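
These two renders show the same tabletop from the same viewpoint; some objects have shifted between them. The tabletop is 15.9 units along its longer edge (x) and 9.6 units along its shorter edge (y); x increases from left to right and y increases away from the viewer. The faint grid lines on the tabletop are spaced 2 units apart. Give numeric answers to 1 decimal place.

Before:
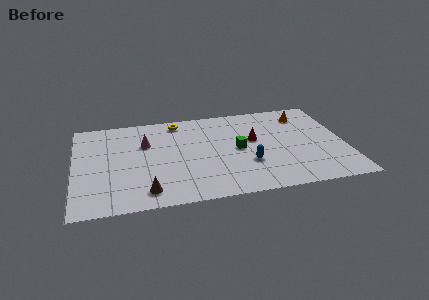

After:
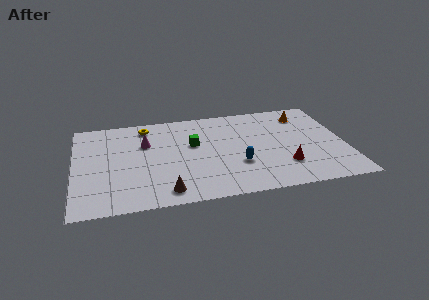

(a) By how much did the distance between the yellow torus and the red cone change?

+4.5

They were about 5.2 units apart before and 9.7 after — 4.5 units further apart.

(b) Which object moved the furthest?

the red cone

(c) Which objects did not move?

the magenta cone and the orange cone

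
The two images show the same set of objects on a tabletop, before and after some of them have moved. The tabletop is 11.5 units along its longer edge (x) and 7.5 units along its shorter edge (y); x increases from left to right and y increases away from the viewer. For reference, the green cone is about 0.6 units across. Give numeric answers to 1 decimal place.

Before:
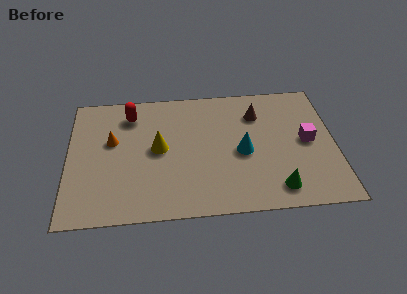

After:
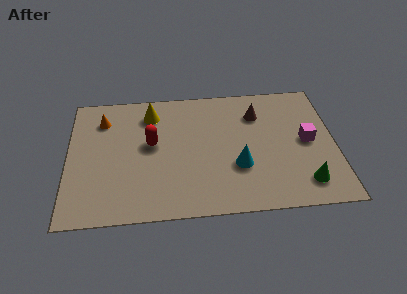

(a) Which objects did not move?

the magenta cube and the brown cone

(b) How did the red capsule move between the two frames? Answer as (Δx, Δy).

(0.9, -1.8)

The red capsule was at about (2.7, 6.0) and moved to about (3.6, 4.2).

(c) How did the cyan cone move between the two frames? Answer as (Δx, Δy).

(-0.2, -0.8)

The cyan cone was at about (7.5, 3.4) and moved to about (7.3, 2.6).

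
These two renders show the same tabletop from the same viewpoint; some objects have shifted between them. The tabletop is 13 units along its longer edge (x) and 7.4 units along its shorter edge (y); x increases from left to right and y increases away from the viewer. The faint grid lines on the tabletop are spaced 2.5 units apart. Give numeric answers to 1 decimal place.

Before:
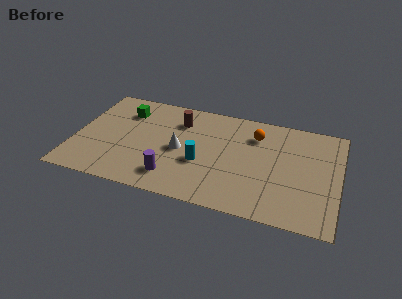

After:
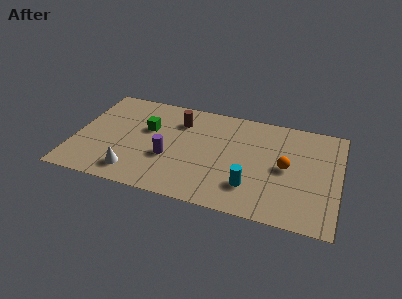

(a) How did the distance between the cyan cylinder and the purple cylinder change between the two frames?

+2.3

The distance was about 1.9 in the first image and 4.2 in the second, so they moved 2.3 units further apart.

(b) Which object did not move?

the brown cylinder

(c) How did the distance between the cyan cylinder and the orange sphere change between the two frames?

-1.3

They were about 3.7 units apart before and 2.4 after — 1.3 units closer together.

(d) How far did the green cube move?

1.6

From (2.3, 5.6) to (3.5, 4.6), the green cube covered √(1.2² + 1.0²) ≈ 1.6 units.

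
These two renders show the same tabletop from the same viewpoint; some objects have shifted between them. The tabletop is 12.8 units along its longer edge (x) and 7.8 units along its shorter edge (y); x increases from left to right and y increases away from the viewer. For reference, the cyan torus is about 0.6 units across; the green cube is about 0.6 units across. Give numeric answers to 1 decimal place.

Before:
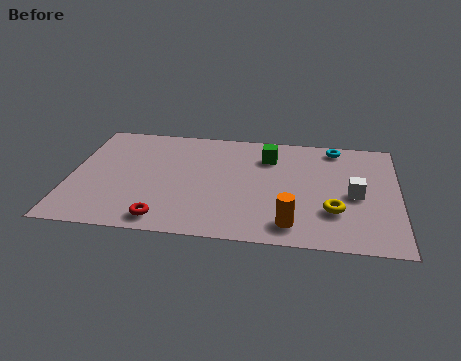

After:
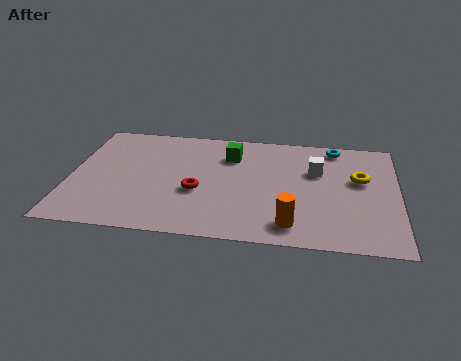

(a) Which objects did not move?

the orange cylinder and the cyan torus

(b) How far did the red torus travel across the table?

2.4

The red torus was near (3.8, 1.0) before and (5.0, 3.1) after, so it travelled √(1.2² + 2.1²) ≈ 2.4 units.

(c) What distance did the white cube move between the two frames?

2.1

The white cube was near (11.1, 3.6) before and (9.6, 5.1) after, so it travelled √(1.5² + 1.5²) ≈ 2.1 units.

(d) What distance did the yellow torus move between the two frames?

2.5

From (10.3, 2.4) to (11.3, 4.7), the yellow torus covered √(1.0² + 2.3²) ≈ 2.5 units.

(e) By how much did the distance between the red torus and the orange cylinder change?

-0.8

Before: roughly 4.9 units apart; after: 4.1. That's 0.8 units closer together.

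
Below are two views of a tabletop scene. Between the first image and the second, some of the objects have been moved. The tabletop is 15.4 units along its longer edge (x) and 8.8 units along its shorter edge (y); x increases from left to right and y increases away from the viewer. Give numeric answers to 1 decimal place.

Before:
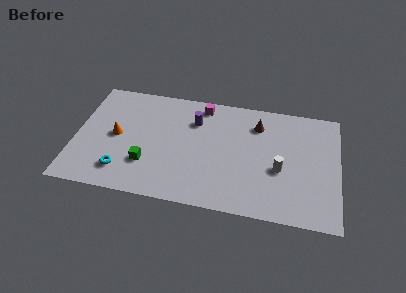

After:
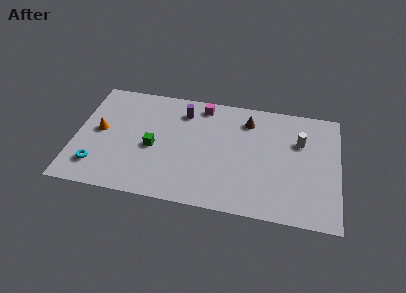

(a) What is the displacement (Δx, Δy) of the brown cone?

(-0.6, 0.2)

From the two frames, the brown cone sits at roughly (10.6, 6.8) before and (10.0, 7.0) after.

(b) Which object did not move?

the magenta cube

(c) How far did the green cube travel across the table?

1.3

The green cube moved from about (4.3, 2.6) to (4.6, 3.9), a distance of √(0.3² + 1.3²) ≈ 1.3.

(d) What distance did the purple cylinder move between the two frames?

0.9

The purple cylinder was near (6.9, 6.4) before and (6.2, 7.0) after, so it travelled √(0.7² + 0.6²) ≈ 0.9 units.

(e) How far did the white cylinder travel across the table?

2.5

From (12.0, 3.6) to (13.1, 5.9), the white cylinder covered √(1.1² + 2.3²) ≈ 2.5 units.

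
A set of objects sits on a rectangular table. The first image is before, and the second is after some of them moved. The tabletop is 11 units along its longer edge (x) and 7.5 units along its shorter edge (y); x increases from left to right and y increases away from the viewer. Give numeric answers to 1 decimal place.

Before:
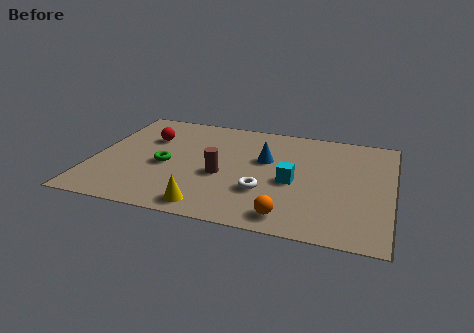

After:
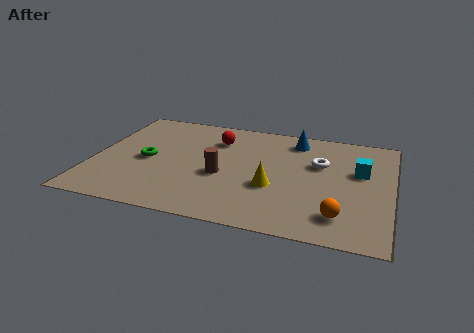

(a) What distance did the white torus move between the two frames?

3.1

The white torus was near (6.4, 2.4) before and (8.3, 4.8) after, so it travelled √(1.9² + 2.4²) ≈ 3.1 units.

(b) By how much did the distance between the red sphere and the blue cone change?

-1.4

They were about 4.4 units apart before and 3.0 after — 1.4 units closer together.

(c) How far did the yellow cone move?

2.9

From (4.5, 0.9) to (6.7, 2.8), the yellow cone covered √(2.2² + 1.9²) ≈ 2.9 units.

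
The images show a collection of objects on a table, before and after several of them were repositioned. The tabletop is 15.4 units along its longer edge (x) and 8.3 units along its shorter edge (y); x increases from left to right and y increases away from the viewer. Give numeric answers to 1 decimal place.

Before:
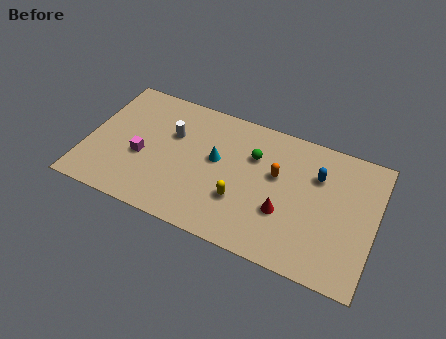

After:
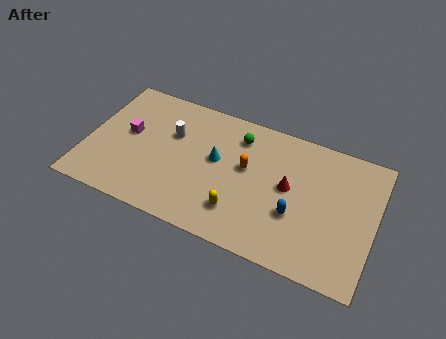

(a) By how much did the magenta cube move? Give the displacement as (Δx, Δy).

(-0.9, 1.2)

The magenta cube started near (3.0, 3.4) and ended near (2.1, 4.6).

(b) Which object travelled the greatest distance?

the blue capsule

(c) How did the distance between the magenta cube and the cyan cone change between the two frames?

+0.7

Before: roughly 4.1 units apart; after: 4.8. That's 0.7 units further apart.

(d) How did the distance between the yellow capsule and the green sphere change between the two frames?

+1.6

They were about 3.0 units apart before and 4.6 after — 1.6 units further apart.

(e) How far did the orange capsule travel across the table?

1.6

The orange capsule was near (10.1, 5.0) before and (8.5, 4.8) after, so it travelled √(1.6² + 0.2²) ≈ 1.6 units.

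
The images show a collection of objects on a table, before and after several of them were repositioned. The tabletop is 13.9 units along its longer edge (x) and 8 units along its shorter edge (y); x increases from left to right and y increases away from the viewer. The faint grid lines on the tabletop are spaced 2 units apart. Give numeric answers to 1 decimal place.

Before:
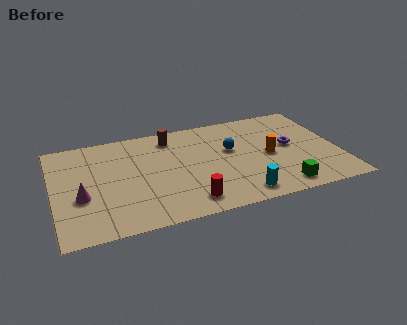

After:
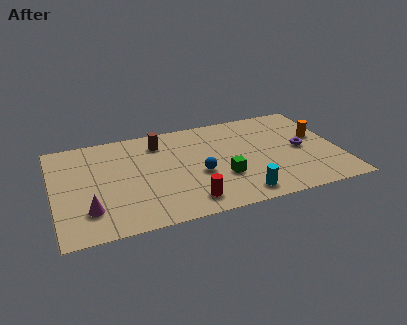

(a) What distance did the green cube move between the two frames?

3.1

The green cube moved from about (10.8, 1.1) to (8.1, 2.7), a distance of √(2.7² + 1.6²) ≈ 3.1.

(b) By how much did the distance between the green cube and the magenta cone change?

-3.2

Before: roughly 9.7 units apart; after: 6.5. That's 3.2 units closer together.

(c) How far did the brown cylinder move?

0.7

From (5.9, 6.7) to (5.3, 6.4), the brown cylinder covered √(0.6² + 0.3²) ≈ 0.7 units.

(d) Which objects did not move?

the red cylinder and the cyan cylinder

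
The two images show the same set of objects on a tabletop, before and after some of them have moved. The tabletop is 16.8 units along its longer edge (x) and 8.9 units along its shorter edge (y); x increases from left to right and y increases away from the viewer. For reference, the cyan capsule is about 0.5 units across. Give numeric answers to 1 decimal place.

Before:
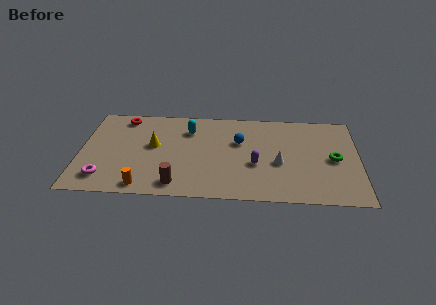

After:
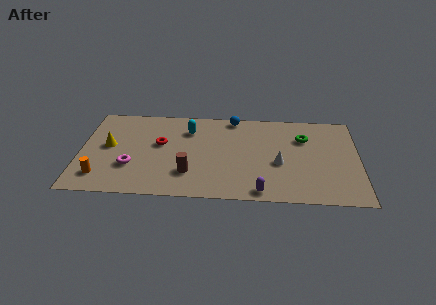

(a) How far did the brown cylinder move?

1.3

From (5.9, 1.3) to (6.6, 2.4), the brown cylinder covered √(0.7² + 1.1²) ≈ 1.3 units.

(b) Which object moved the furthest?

the red torus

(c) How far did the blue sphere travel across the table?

2.4

The blue sphere moved from about (9.6, 5.7) to (9.2, 8.1), a distance of √(0.4² + 2.4²) ≈ 2.4.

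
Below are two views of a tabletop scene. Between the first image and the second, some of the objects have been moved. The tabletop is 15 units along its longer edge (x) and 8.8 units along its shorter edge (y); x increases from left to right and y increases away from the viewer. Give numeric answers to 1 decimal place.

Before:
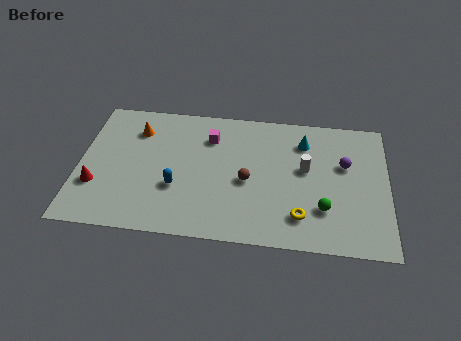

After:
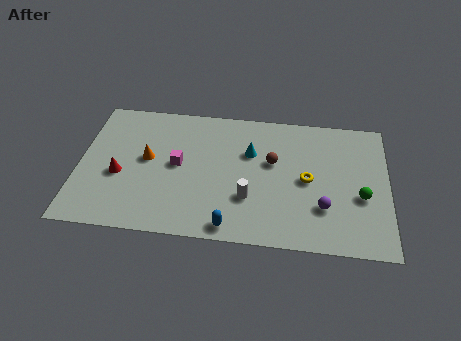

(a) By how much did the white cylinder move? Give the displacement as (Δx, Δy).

(-2.7, -2.2)

From the two frames, the white cylinder sits at roughly (11.0, 5.0) before and (8.3, 2.8) after.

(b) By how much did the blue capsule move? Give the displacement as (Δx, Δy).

(2.7, -2.2)

The blue capsule was at about (4.8, 3.1) and moved to about (7.5, 0.9).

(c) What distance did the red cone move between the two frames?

1.4

The red cone was near (0.9, 2.8) before and (2.0, 3.6) after, so it travelled √(1.1² + 0.8²) ≈ 1.4 units.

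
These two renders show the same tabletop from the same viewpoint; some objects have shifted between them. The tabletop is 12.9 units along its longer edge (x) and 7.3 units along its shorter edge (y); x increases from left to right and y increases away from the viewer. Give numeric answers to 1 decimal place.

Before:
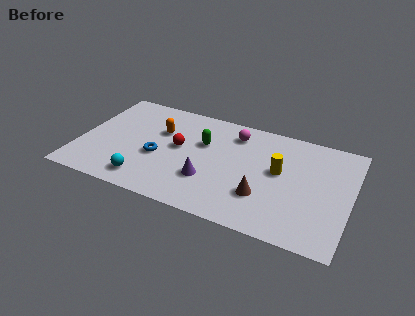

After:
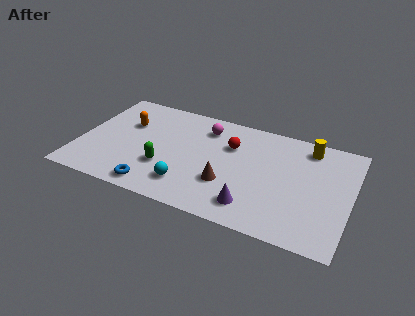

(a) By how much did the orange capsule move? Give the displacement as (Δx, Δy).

(-1.6, 0.0)

The orange capsule started near (3.7, 4.8) and ended near (2.1, 4.8).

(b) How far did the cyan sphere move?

2.0

The cyan sphere was near (3.4, 1.2) before and (5.4, 1.6) after, so it travelled √(2.0² + 0.4²) ≈ 2.0 units.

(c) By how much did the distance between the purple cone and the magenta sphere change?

+1.5

They were about 3.7 units apart before and 5.2 after — 1.5 units further apart.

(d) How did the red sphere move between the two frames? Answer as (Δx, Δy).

(2.4, 1.0)

The red sphere started near (4.7, 4.0) and ended near (7.1, 5.0).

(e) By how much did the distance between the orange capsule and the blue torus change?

+2.5

The distance was about 1.8 in the first image and 4.3 in the second, so they moved 2.5 units further apart.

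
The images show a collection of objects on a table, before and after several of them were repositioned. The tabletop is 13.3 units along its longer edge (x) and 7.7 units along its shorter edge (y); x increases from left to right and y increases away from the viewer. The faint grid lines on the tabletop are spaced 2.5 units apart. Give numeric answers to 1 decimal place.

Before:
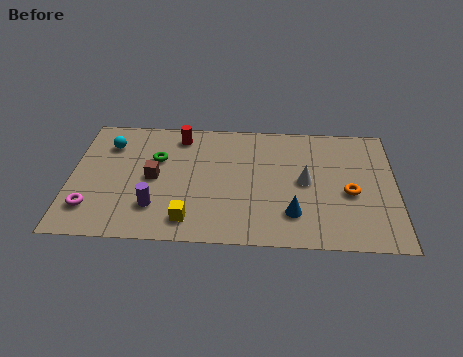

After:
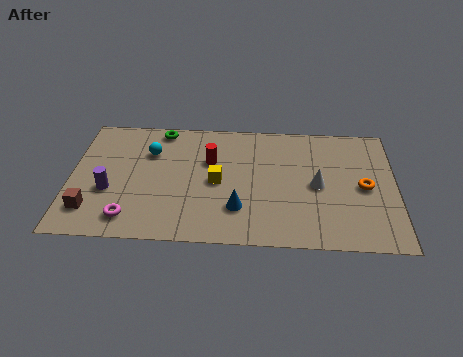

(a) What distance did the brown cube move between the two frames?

3.3

From (3.4, 3.8) to (0.9, 1.7), the brown cube covered √(2.5² + 2.1²) ≈ 3.3 units.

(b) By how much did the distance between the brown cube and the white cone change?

+3.2

Before: roughly 6.2 units apart; after: 9.4. That's 3.2 units further apart.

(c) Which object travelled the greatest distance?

the brown cube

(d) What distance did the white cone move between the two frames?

0.5

The white cone moved from about (9.6, 3.9) to (10.1, 3.7), a distance of √(0.5² + 0.2²) ≈ 0.5.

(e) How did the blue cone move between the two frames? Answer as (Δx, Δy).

(-2.2, 0.2)

The blue cone was at about (9.1, 1.9) and moved to about (6.9, 2.1).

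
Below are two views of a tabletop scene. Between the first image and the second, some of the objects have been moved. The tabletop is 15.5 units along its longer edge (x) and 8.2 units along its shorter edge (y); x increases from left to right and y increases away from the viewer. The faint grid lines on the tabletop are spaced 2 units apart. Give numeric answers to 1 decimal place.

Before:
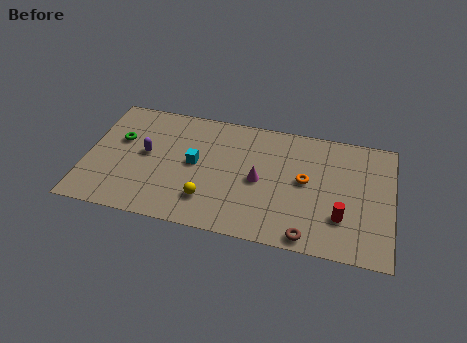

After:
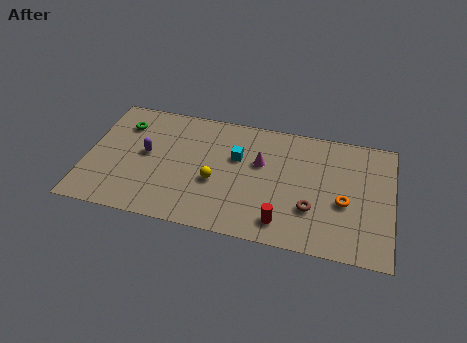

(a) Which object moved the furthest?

the red cylinder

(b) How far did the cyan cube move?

2.3

From (5.5, 4.3) to (7.6, 5.2), the cyan cube covered √(2.1² + 0.9²) ≈ 2.3 units.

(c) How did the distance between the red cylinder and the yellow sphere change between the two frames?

-2.7

They were about 6.7 units apart before and 4.0 after — 2.7 units closer together.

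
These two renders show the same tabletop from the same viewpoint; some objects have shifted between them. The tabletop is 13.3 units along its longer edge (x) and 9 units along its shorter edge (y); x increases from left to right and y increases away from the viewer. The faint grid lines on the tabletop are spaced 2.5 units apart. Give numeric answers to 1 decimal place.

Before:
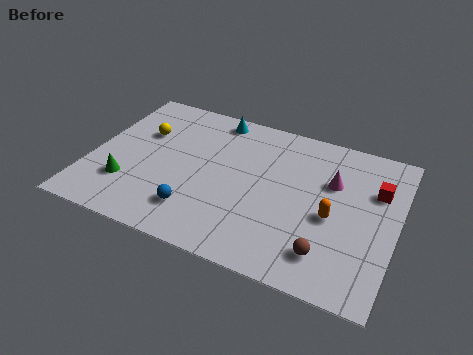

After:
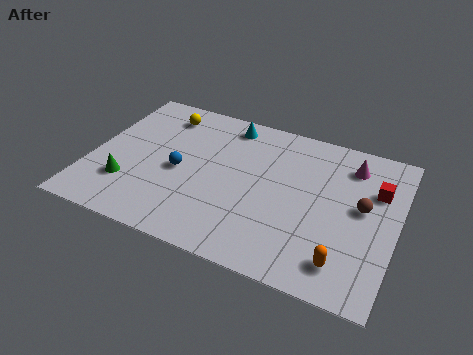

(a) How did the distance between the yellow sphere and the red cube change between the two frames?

-0.6

Before: roughly 10.3 units apart; after: 9.7. That's 0.6 units closer together.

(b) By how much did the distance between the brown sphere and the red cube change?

-3.3

Before: roughly 4.6 units apart; after: 1.3. That's 3.3 units closer together.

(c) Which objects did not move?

the red cube and the green cone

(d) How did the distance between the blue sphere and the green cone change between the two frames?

-0.5

They were about 3.1 units apart before and 2.6 after — 0.5 units closer together.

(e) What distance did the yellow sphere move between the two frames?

1.7

The yellow sphere was near (2.0, 5.9) before and (2.7, 7.4) after, so it travelled √(0.7² + 1.5²) ≈ 1.7 units.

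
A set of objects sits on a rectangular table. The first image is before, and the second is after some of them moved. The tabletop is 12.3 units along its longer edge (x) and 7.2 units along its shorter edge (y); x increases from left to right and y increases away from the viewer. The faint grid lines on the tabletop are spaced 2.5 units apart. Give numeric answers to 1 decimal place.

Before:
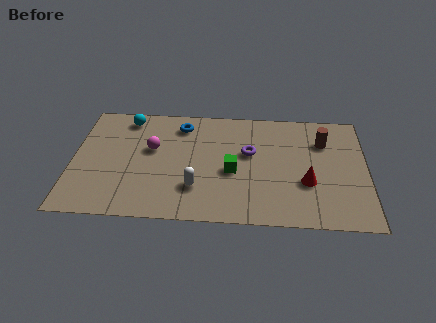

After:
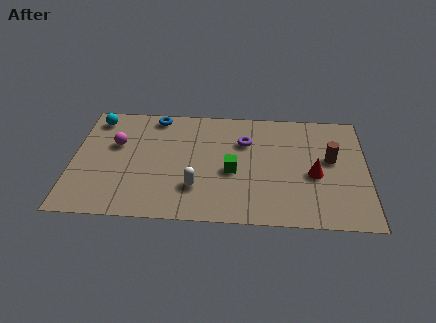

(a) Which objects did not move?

the white capsule and the green cube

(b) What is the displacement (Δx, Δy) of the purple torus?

(-0.2, 0.7)

The purple torus was at about (7.4, 4.3) and moved to about (7.2, 5.0).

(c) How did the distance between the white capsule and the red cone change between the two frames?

+0.4

The distance was about 4.6 in the first image and 5.0 in the second, so they moved 0.4 units further apart.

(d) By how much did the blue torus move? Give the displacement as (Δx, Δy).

(-1.1, 0.5)

From the two frames, the blue torus sits at roughly (4.5, 5.9) before and (3.4, 6.4) after.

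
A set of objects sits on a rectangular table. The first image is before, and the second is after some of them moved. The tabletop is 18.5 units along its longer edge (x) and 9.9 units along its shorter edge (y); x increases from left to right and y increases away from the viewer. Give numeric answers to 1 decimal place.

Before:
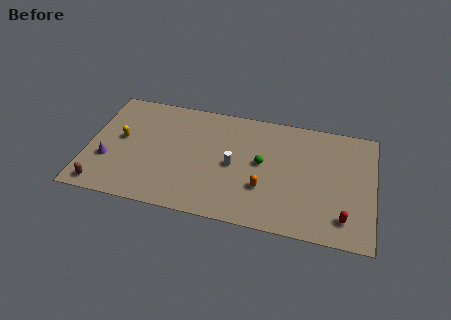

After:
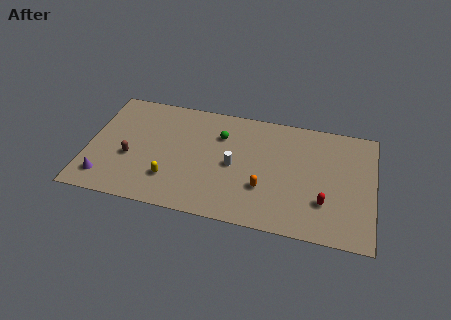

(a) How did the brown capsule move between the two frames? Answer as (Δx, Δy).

(1.6, 2.8)

The brown capsule was at about (1.2, 1.1) and moved to about (2.8, 3.9).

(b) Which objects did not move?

the white cylinder and the orange capsule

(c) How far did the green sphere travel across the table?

3.3

The green sphere moved from about (11.3, 5.3) to (8.5, 7.1), a distance of √(2.8² + 1.8²) ≈ 3.3.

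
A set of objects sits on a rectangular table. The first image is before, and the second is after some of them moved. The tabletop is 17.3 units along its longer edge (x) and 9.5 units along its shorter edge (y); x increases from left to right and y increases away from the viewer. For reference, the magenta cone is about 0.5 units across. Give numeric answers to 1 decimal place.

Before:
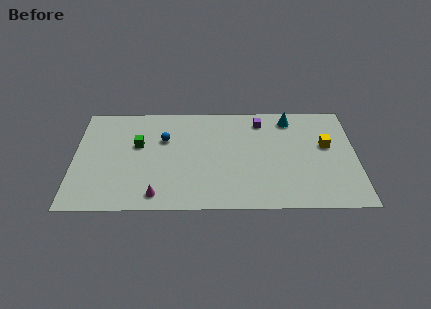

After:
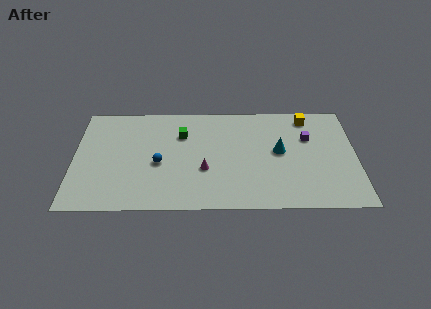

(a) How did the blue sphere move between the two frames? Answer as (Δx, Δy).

(-0.3, -2.2)

The blue sphere was at about (5.5, 6.3) and moved to about (5.2, 4.1).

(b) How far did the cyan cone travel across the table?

3.1

The cyan cone moved from about (13.3, 8.1) to (12.6, 5.1), a distance of √(0.7² + 3.0²) ≈ 3.1.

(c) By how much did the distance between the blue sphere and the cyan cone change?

-0.5

The distance was about 8.0 in the first image and 7.5 in the second, so they moved 0.5 units closer together.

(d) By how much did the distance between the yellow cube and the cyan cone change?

+0.3

They were about 3.3 units apart before and 3.6 after — 0.3 units further apart.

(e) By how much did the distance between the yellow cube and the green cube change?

-3.7

They were about 11.6 units apart before and 7.9 after — 3.7 units closer together.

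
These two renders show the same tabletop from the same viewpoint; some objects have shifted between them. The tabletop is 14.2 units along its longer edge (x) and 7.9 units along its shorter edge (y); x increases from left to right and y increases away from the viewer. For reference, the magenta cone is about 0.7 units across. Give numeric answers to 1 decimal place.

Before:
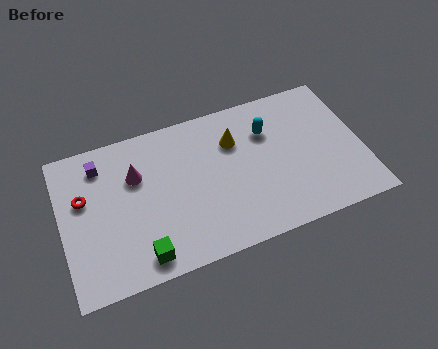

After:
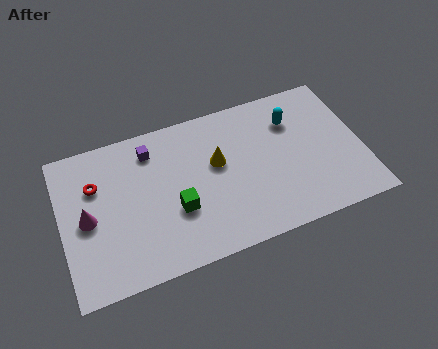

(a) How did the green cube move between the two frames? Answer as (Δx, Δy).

(1.8, 1.8)

The green cube was at about (3.5, 1.1) and moved to about (5.3, 2.9).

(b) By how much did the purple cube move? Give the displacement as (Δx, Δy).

(2.4, 0.0)

The purple cube was at about (2.0, 6.4) and moved to about (4.4, 6.4).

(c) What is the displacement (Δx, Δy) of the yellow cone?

(-0.9, -0.9)

The yellow cone started near (8.3, 5.6) and ended near (7.4, 4.7).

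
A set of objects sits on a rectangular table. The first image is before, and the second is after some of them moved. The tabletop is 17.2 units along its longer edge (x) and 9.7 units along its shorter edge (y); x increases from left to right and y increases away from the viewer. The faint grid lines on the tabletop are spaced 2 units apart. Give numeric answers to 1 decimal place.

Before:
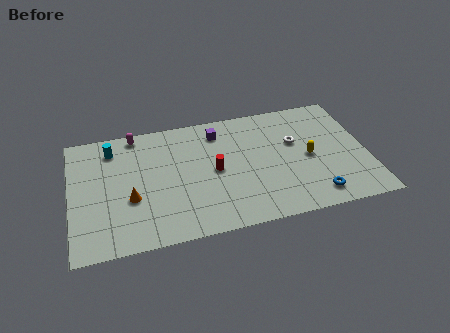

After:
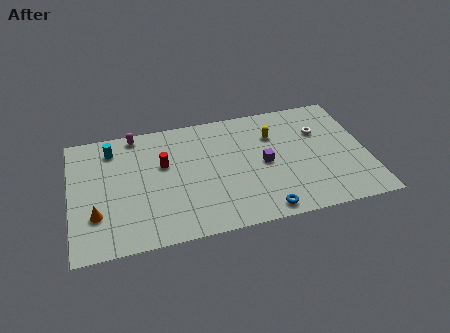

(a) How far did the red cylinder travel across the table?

3.1

The red cylinder was near (8.3, 4.8) before and (5.4, 6.0) after, so it travelled √(2.9² + 1.2²) ≈ 3.1 units.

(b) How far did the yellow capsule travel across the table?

3.0

From (13.8, 4.6) to (11.9, 6.9), the yellow capsule covered √(1.9² + 2.3²) ≈ 3.0 units.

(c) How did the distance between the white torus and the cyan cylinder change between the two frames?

+1.4

The distance was about 10.8 in the first image and 12.2 in the second, so they moved 1.4 units further apart.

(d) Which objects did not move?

the magenta capsule and the cyan cylinder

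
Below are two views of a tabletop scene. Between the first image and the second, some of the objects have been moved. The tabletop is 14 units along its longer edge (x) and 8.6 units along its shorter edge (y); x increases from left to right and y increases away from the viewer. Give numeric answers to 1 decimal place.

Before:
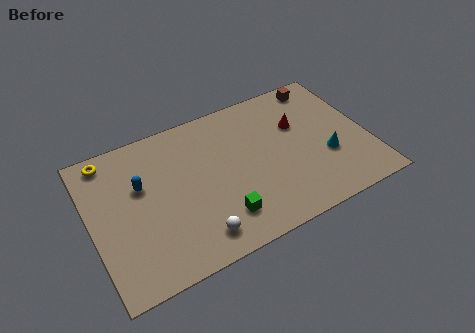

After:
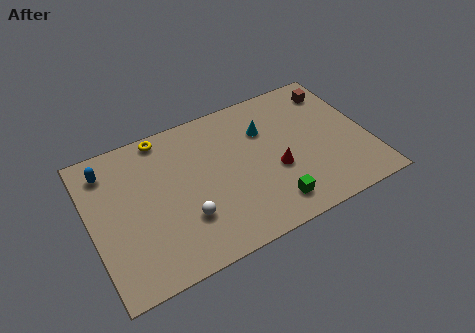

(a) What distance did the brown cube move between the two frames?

0.8

The brown cube was near (12.2, 7.6) before and (12.8, 7.0) after, so it travelled √(0.6² + 0.6²) ≈ 0.8 units.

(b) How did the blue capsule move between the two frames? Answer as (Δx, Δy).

(-1.5, 1.6)

The blue capsule started near (2.6, 5.4) and ended near (1.1, 7.0).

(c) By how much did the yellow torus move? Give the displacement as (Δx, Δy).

(2.8, 0.2)

The yellow torus started near (1.2, 7.6) and ended near (4.0, 7.8).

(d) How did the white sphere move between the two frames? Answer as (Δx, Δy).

(-0.4, 1.2)

The white sphere started near (4.9, 1.4) and ended near (4.5, 2.6).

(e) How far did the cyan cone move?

4.0

The cyan cone was near (11.8, 3.1) before and (9.0, 6.0) after, so it travelled √(2.8² + 2.9²) ≈ 4.0 units.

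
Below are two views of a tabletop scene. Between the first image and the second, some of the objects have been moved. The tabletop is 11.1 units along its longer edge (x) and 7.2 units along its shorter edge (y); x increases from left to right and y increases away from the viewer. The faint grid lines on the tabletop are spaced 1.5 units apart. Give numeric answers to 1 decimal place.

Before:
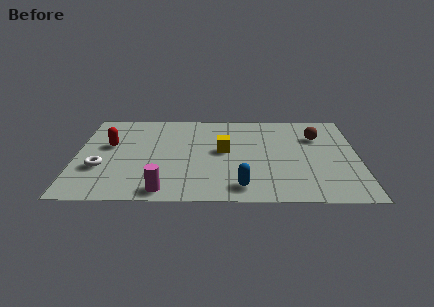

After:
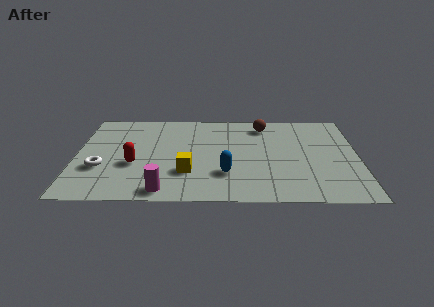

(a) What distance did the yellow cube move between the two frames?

2.2

From (5.8, 3.9) to (4.4, 2.2), the yellow cube covered √(1.4² + 1.7²) ≈ 2.2 units.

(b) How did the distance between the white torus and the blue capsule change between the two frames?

-0.8

They were about 5.7 units apart before and 4.9 after — 0.8 units closer together.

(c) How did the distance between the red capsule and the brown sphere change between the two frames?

-2.2

They were about 8.2 units apart before and 6.0 after — 2.2 units closer together.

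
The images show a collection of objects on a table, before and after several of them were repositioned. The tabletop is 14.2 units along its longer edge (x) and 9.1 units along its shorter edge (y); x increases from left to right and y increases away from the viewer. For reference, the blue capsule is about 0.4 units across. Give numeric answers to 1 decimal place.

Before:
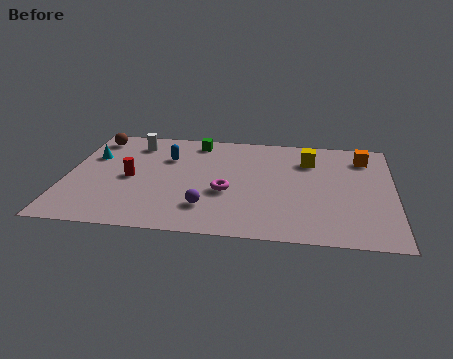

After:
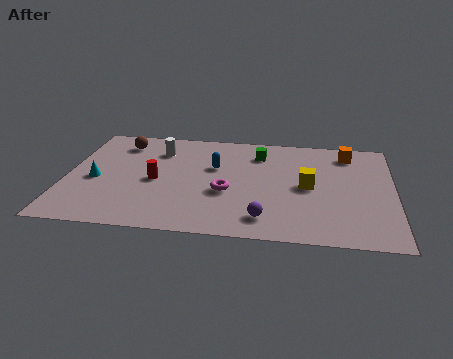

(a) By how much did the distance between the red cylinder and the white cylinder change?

-0.4

The distance was about 3.1 in the first image and 2.7 in the second, so they moved 0.4 units closer together.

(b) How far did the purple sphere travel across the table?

2.6

The purple sphere moved from about (6.2, 2.2) to (8.7, 1.6), a distance of √(2.5² + 0.6²) ≈ 2.6.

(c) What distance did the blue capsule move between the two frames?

2.2

The blue capsule moved from about (4.3, 6.3) to (6.4, 5.7), a distance of √(2.1² + 0.6²) ≈ 2.2.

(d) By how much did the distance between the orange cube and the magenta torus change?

-0.4

They were about 7.0 units apart before and 6.6 after — 0.4 units closer together.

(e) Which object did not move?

the magenta torus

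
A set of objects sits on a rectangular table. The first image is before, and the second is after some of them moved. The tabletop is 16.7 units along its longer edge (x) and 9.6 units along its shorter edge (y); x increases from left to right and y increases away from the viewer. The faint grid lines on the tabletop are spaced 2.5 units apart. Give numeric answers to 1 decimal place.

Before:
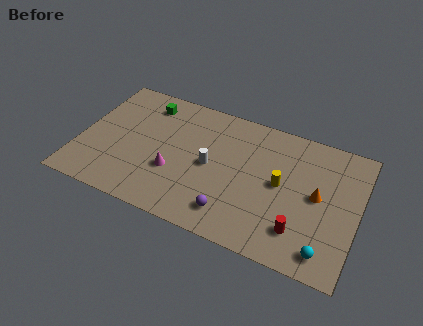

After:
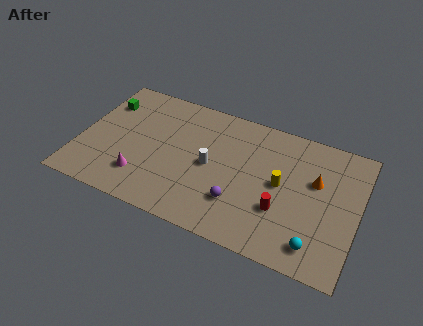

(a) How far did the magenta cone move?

2.1

From (5.8, 3.4) to (4.0, 2.3), the magenta cone covered √(1.8² + 1.1²) ≈ 2.1 units.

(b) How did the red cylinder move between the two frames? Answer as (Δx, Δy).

(-1.2, 1.0)

The red cylinder was at about (13.5, 2.2) and moved to about (12.3, 3.2).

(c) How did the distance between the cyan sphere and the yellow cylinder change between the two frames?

-0.5

They were about 4.7 units apart before and 4.2 after — 0.5 units closer together.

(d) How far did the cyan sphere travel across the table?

0.6

The cyan sphere moved from about (15.1, 1.4) to (14.5, 1.6), a distance of √(0.6² + 0.2²) ≈ 0.6.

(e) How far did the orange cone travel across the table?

1.0

The orange cone was near (14.3, 5.0) before and (14.1, 6.0) after, so it travelled √(0.2² + 1.0²) ≈ 1.0 units.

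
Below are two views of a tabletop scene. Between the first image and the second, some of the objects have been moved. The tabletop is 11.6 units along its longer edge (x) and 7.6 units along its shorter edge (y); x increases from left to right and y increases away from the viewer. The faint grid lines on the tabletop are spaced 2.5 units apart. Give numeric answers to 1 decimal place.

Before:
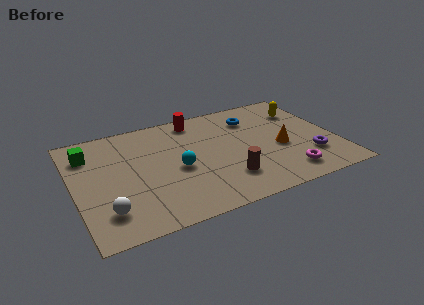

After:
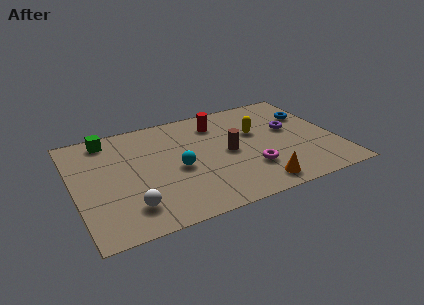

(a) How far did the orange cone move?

2.6

From (9.1, 3.2) to (7.7, 1.0), the orange cone covered √(1.4² + 2.2²) ≈ 2.6 units.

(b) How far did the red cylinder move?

1.1

The red cylinder moved from about (5.7, 6.6) to (6.6, 6.0), a distance of √(0.9² + 0.6²) ≈ 1.1.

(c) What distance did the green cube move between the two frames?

1.2

The green cube was near (0.8, 5.8) before and (1.7, 6.6) after, so it travelled √(0.9² + 0.8²) ≈ 1.2 units.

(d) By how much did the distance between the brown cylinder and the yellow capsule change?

-3.7

They were about 5.4 units apart before and 1.7 after — 3.7 units closer together.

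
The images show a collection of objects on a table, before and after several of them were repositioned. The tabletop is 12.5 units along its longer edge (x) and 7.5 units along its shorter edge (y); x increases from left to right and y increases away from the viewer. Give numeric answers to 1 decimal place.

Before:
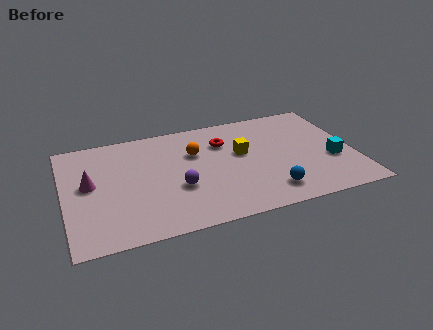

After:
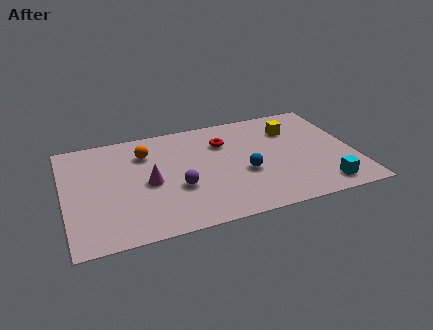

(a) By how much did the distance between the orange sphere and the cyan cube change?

+2.4

Before: roughly 6.2 units apart; after: 8.6. That's 2.4 units further apart.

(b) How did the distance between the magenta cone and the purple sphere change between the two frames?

-2.5

They were about 3.9 units apart before and 1.4 after — 2.5 units closer together.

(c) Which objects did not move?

the red torus and the purple sphere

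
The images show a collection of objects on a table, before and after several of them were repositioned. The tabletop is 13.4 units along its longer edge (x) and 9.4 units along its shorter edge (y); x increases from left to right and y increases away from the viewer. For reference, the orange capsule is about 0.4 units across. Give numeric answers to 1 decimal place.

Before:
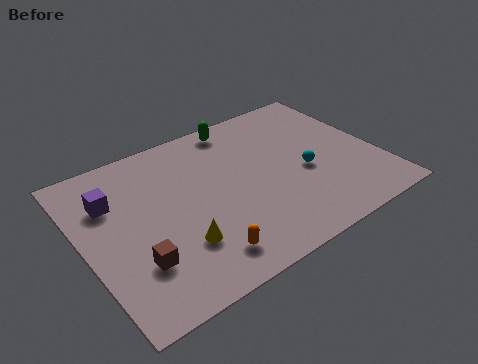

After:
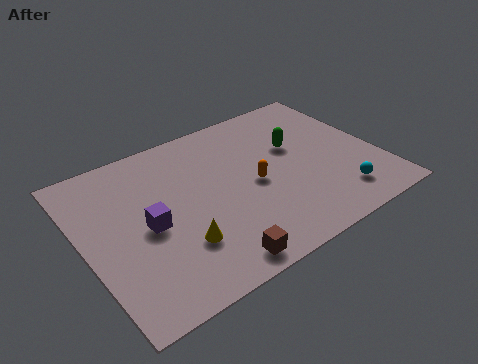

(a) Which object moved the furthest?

the orange capsule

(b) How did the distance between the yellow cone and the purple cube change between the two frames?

-2.6

Before: roughly 4.6 units apart; after: 2.0. That's 2.6 units closer together.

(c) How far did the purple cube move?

2.6

The purple cube was near (1.5, 6.6) before and (2.8, 4.4) after, so it travelled √(1.3² + 2.2²) ≈ 2.6 units.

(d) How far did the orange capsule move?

4.1

From (4.7, 1.6) to (7.7, 4.4), the orange capsule covered √(3.0² + 2.8²) ≈ 4.1 units.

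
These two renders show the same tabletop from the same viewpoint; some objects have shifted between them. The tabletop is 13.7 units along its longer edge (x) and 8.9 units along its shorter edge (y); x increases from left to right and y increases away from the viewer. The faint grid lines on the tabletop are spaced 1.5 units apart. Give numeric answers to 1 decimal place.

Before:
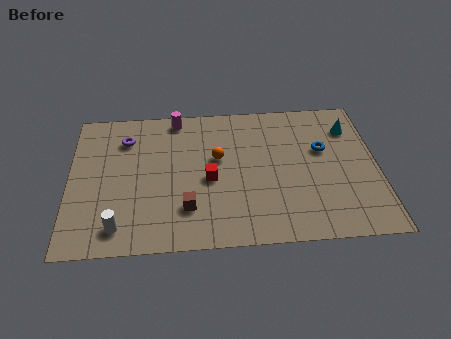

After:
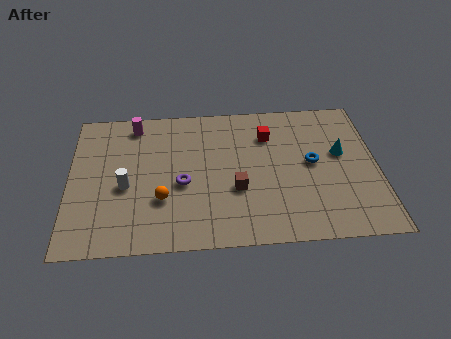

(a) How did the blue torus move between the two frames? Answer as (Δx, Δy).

(-0.5, -0.8)

From the two frames, the blue torus sits at roughly (11.3, 5.5) before and (10.8, 4.7) after.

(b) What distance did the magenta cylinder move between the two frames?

1.9

The magenta cylinder was near (4.8, 8.0) before and (2.9, 7.7) after, so it travelled √(1.9² + 0.3²) ≈ 1.9 units.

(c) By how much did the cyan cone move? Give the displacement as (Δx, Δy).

(-0.5, -1.6)

The cyan cone started near (12.6, 6.8) and ended near (12.1, 5.2).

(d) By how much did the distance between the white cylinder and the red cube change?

+2.2

They were about 4.8 units apart before and 7.0 after — 2.2 units further apart.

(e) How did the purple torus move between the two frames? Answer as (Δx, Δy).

(2.5, -3.0)

The purple torus started near (2.5, 6.8) and ended near (5.0, 3.8).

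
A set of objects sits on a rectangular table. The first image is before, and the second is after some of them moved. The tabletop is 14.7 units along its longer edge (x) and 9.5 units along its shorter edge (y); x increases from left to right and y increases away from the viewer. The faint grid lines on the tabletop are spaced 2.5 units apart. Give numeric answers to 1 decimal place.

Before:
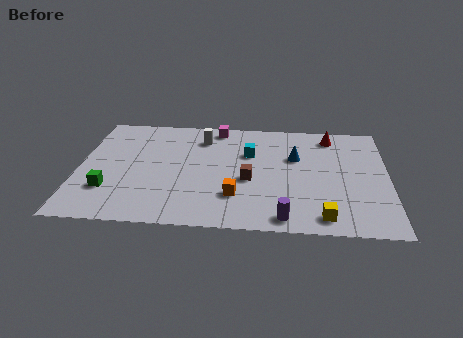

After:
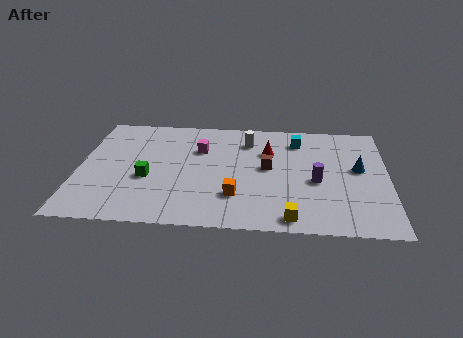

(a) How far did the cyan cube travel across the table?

2.6

From (8.1, 6.3) to (10.4, 7.6), the cyan cube covered √(2.3² + 1.3²) ≈ 2.6 units.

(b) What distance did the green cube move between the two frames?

2.1

The green cube was near (1.5, 2.7) before and (3.3, 3.8) after, so it travelled √(1.8² + 1.1²) ≈ 2.1 units.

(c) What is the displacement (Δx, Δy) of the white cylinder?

(2.2, -0.1)

The white cylinder started near (5.8, 7.5) and ended near (8.0, 7.4).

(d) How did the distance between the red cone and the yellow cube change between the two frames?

-1.3

They were about 6.9 units apart before and 5.6 after — 1.3 units closer together.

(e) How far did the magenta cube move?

2.2

From (6.5, 8.5) to (5.7, 6.5), the magenta cube covered √(0.8² + 2.0²) ≈ 2.2 units.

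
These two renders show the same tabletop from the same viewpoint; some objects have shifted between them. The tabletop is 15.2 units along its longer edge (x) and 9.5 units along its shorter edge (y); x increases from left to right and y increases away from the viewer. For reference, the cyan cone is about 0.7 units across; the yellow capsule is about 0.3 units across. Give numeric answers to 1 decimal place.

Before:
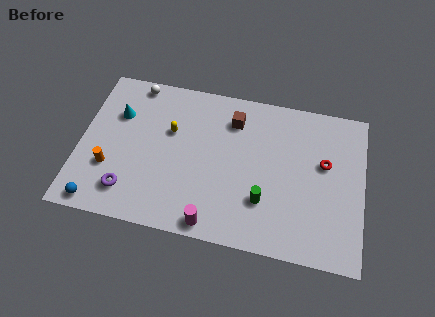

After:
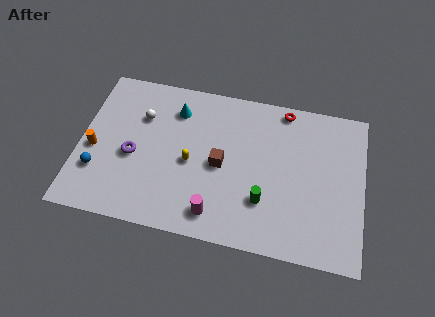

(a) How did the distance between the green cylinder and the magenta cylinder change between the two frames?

-0.4

The distance was about 3.2 in the first image and 2.8 in the second, so they moved 0.4 units closer together.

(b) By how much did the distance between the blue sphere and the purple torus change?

+0.4

The distance was about 1.8 in the first image and 2.2 in the second, so they moved 0.4 units further apart.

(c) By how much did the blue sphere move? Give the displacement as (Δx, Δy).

(-0.2, 1.9)

The blue sphere was at about (1.3, 0.9) and moved to about (1.1, 2.8).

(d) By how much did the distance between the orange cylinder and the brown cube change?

-0.9

They were about 7.7 units apart before and 6.8 after — 0.9 units closer together.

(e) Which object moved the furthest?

the red torus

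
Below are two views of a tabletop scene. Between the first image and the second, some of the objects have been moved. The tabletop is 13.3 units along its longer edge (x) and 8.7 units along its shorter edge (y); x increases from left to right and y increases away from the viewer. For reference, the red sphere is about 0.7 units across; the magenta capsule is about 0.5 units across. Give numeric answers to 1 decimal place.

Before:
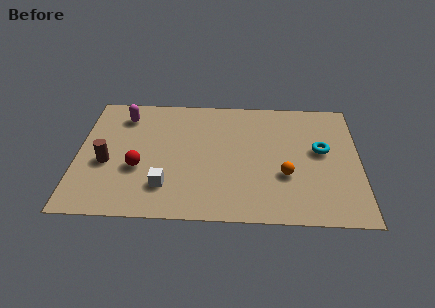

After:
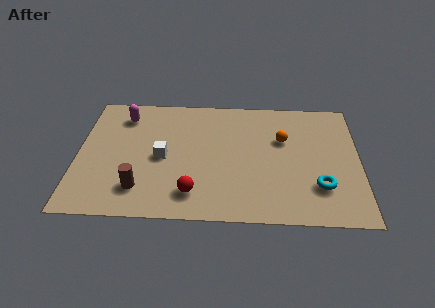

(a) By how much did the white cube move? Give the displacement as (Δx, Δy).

(-0.2, 2.0)

The white cube started near (4.2, 2.1) and ended near (4.0, 4.1).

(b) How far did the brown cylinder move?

2.3

From (1.4, 3.6) to (3.0, 1.9), the brown cylinder covered √(1.6² + 1.7²) ≈ 2.3 units.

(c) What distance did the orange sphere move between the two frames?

2.5

From (9.8, 3.1) to (9.7, 5.6), the orange sphere covered √(0.1² + 2.5²) ≈ 2.5 units.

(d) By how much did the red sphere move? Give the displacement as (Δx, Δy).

(2.6, -1.6)

The red sphere was at about (2.9, 3.3) and moved to about (5.5, 1.7).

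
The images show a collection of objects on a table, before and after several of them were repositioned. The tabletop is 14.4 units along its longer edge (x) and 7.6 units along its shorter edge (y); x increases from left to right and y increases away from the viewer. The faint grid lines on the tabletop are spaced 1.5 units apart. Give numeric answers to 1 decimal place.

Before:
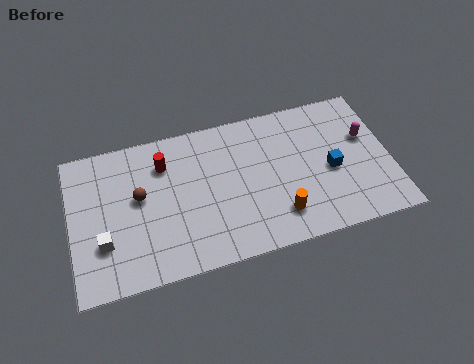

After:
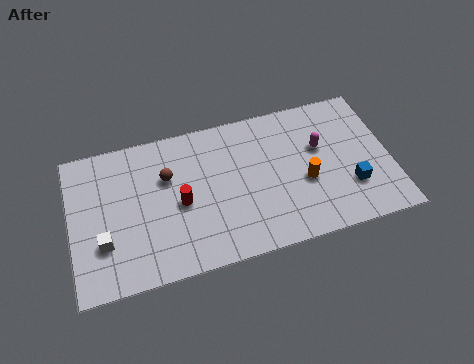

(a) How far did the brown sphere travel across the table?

1.5

The brown sphere moved from about (3.1, 4.3) to (4.4, 5.0), a distance of √(1.3² + 0.7²) ≈ 1.5.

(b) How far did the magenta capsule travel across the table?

2.1

The magenta capsule was near (13.4, 4.7) before and (11.3, 4.7) after, so it travelled √(2.1² + 0.0²) ≈ 2.1 units.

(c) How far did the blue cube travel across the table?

1.4

The blue cube moved from about (11.7, 3.4) to (12.5, 2.3), a distance of √(0.8² + 1.1²) ≈ 1.4.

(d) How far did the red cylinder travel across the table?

2.3

The red cylinder moved from about (4.3, 5.7) to (4.9, 3.5), a distance of √(0.6² + 2.2²) ≈ 2.3.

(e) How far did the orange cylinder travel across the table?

1.9

The orange cylinder was near (9.2, 1.7) before and (10.5, 3.1) after, so it travelled √(1.3² + 1.4²) ≈ 1.9 units.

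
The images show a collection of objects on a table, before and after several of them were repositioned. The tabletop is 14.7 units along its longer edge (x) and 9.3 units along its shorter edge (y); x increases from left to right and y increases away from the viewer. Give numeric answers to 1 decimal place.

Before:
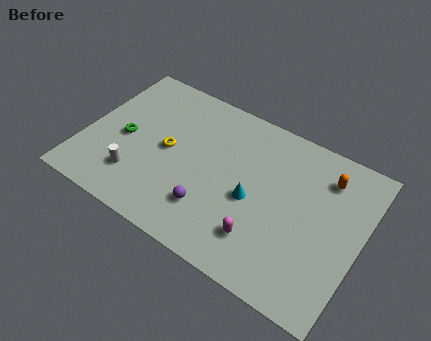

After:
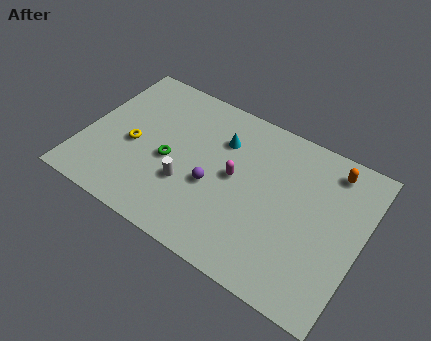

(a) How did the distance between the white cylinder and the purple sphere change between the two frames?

-2.6

The distance was about 4.0 in the first image and 1.4 in the second, so they moved 2.6 units closer together.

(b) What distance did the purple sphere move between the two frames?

1.4

From (7.1, 2.4) to (7.0, 3.8), the purple sphere covered √(0.1² + 1.4²) ≈ 1.4 units.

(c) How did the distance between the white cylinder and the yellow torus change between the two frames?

+0.5

The distance was about 2.7 in the first image and 3.2 in the second, so they moved 0.5 units further apart.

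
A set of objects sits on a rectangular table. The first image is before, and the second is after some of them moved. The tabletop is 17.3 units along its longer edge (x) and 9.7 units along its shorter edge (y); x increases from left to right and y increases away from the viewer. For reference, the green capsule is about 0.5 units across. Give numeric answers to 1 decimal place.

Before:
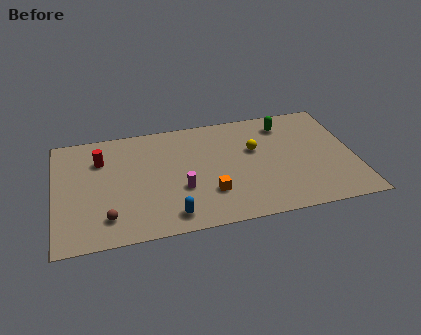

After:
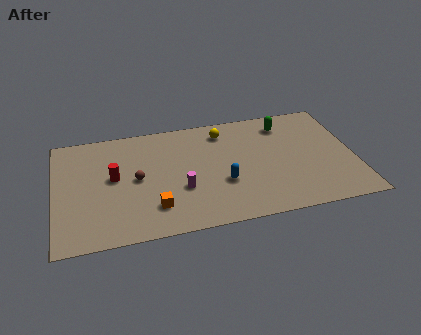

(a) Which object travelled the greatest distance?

the blue capsule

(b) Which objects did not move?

the green capsule and the magenta cylinder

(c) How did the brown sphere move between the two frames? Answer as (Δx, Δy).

(1.8, 2.9)

The brown sphere started near (2.9, 2.0) and ended near (4.7, 4.9).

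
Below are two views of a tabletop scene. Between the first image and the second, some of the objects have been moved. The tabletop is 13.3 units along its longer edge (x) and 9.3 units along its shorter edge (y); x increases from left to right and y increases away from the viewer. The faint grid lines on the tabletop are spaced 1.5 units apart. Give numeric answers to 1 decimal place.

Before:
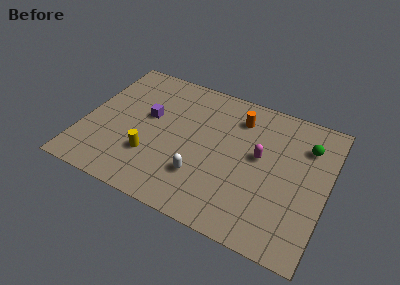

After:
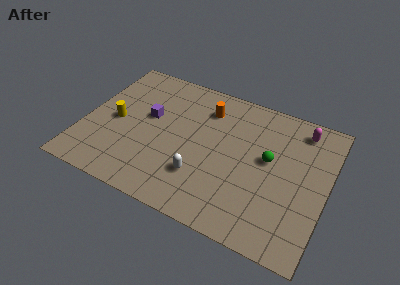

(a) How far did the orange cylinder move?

1.8

From (8.2, 7.3) to (6.4, 7.2), the orange cylinder covered √(1.8² + 0.1²) ≈ 1.8 units.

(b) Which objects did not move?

the purple cube and the white capsule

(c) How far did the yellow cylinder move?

2.7

From (3.9, 2.8) to (1.7, 4.4), the yellow cylinder covered √(2.2² + 1.6²) ≈ 2.7 units.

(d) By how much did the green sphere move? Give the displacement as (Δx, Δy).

(-1.9, -1.7)

The green sphere started near (12.0, 6.9) and ended near (10.1, 5.2).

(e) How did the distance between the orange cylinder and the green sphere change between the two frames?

+0.4

They were about 3.8 units apart before and 4.2 after — 0.4 units further apart.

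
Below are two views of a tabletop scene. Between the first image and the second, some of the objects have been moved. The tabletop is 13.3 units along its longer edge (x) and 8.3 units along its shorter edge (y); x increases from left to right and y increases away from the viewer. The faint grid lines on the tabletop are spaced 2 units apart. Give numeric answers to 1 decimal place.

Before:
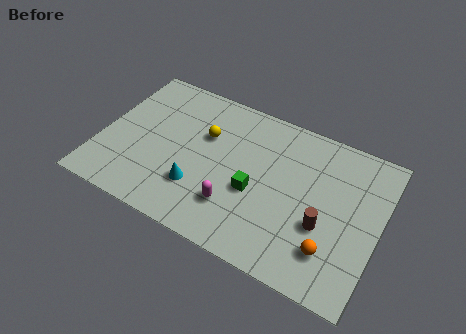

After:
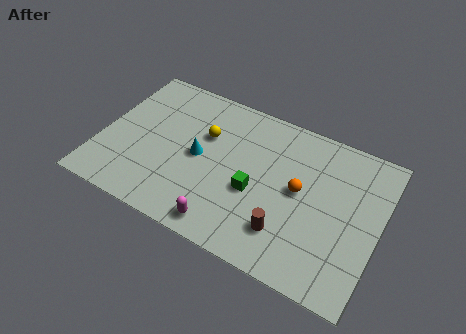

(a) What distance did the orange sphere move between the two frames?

3.0

From (11.3, 2.0) to (9.5, 4.4), the orange sphere covered √(1.8² + 2.4²) ≈ 3.0 units.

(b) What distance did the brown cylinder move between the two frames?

1.9

The brown cylinder was near (10.8, 3.1) before and (9.2, 2.0) after, so it travelled √(1.6² + 1.1²) ≈ 1.9 units.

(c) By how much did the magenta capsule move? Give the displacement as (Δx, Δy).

(-0.3, -1.2)

The magenta capsule started near (6.7, 2.2) and ended near (6.4, 1.0).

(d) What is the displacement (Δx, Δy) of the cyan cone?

(-0.2, 1.7)

From the two frames, the cyan cone sits at roughly (4.9, 2.4) before and (4.7, 4.1) after.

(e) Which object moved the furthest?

the orange sphere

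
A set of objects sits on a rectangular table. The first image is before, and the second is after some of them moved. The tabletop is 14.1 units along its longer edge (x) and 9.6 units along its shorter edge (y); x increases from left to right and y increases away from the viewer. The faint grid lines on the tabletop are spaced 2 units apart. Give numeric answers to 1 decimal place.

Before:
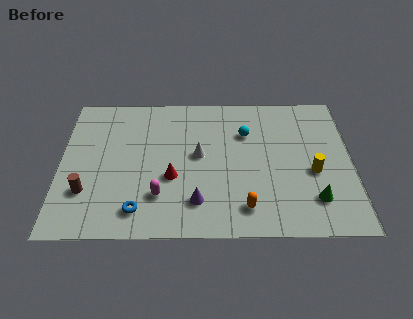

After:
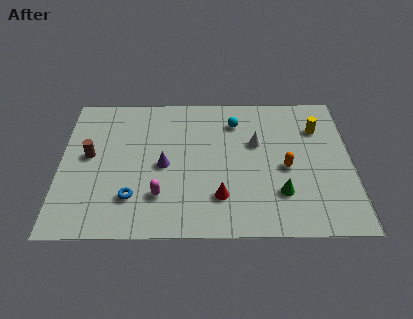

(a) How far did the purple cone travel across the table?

2.9

The purple cone moved from about (6.6, 2.1) to (5.0, 4.5), a distance of √(1.6² + 2.4²) ≈ 2.9.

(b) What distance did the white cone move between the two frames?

2.9

The white cone moved from about (6.7, 5.2) to (9.5, 6.0), a distance of √(2.8² + 0.8²) ≈ 2.9.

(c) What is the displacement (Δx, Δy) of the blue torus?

(-0.3, 0.8)

The blue torus started near (3.8, 1.6) and ended near (3.5, 2.4).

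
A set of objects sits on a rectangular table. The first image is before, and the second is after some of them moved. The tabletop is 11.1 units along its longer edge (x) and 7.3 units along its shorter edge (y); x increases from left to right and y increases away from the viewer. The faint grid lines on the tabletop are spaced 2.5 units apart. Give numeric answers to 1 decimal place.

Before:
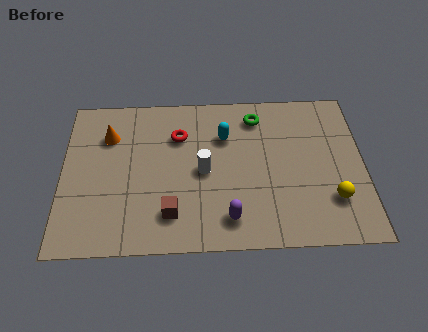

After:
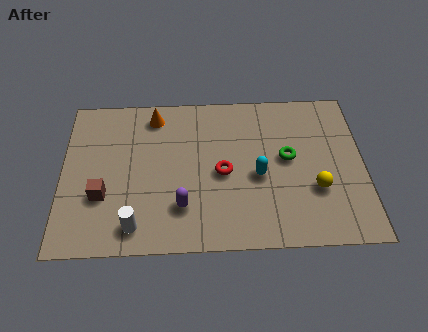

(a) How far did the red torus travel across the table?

2.4

The red torus moved from about (4.3, 5.2) to (5.9, 3.4), a distance of √(1.6² + 1.8²) ≈ 2.4.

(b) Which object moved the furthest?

the white cylinder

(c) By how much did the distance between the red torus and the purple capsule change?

-2.2

They were about 4.3 units apart before and 2.1 after — 2.2 units closer together.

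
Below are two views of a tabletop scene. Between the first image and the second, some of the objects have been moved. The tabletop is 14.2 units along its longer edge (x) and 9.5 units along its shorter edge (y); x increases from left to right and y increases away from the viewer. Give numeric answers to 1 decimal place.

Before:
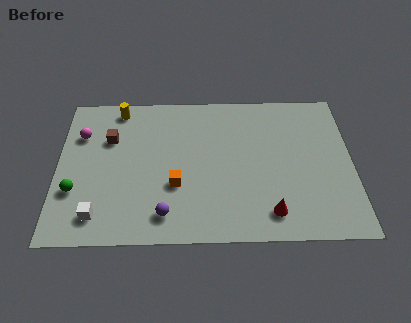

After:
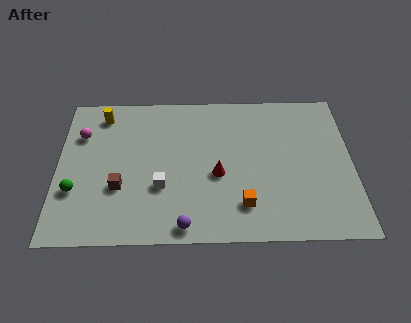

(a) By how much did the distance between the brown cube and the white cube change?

-2.8

The distance was about 4.8 in the first image and 2.0 in the second, so they moved 2.8 units closer together.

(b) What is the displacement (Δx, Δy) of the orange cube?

(3.2, -1.3)

The orange cube was at about (5.7, 3.4) and moved to about (8.9, 2.1).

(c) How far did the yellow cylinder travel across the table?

0.9

The yellow cylinder moved from about (2.9, 8.4) to (2.1, 8.0), a distance of √(0.8² + 0.4²) ≈ 0.9.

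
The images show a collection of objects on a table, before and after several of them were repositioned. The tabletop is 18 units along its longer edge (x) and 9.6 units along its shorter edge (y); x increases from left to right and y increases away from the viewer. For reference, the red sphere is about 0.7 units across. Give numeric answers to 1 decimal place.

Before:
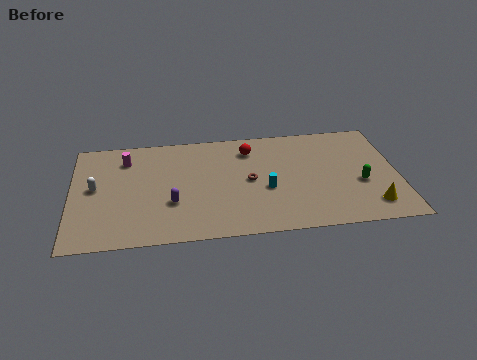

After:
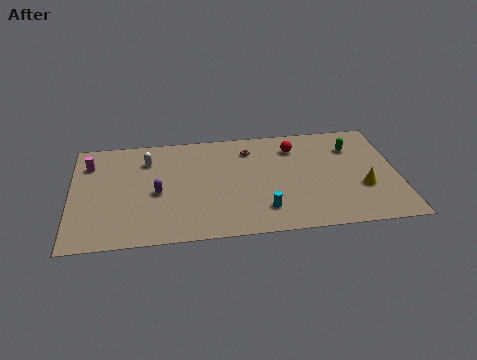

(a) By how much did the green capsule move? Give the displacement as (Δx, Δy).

(-0.3, 3.3)

From the two frames, the green capsule sits at roughly (15.9, 3.8) before and (15.6, 7.1) after.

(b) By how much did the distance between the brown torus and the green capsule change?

-0.5

The distance was about 6.2 in the first image and 5.7 in the second, so they moved 0.5 units closer together.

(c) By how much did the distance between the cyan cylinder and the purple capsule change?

+1.0

They were about 5.2 units apart before and 6.2 after — 1.0 units further apart.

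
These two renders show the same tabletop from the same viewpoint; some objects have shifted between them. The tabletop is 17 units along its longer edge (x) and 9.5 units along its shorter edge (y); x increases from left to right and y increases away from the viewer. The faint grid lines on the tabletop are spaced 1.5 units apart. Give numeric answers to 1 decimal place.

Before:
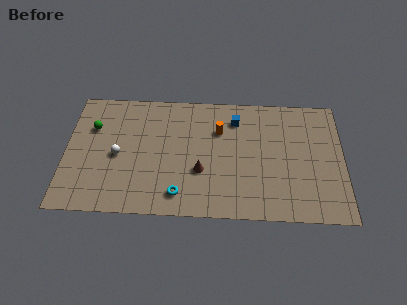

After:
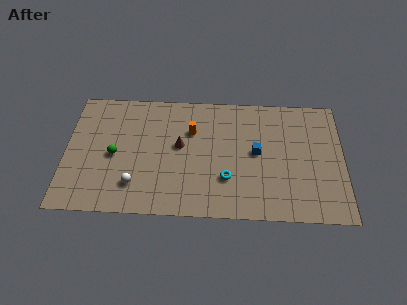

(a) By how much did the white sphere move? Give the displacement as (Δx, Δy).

(1.1, -2.2)

From the two frames, the white sphere sits at roughly (3.2, 4.4) before and (4.3, 2.2) after.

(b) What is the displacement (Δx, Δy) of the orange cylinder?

(-1.7, -0.1)

The orange cylinder was at about (9.4, 6.6) and moved to about (7.7, 6.5).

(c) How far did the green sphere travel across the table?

2.5

From (1.6, 6.5) to (3.0, 4.4), the green sphere covered √(1.4² + 2.1²) ≈ 2.5 units.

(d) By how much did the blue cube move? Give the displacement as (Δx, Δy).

(1.3, -2.5)

The blue cube started near (10.4, 7.5) and ended near (11.7, 5.0).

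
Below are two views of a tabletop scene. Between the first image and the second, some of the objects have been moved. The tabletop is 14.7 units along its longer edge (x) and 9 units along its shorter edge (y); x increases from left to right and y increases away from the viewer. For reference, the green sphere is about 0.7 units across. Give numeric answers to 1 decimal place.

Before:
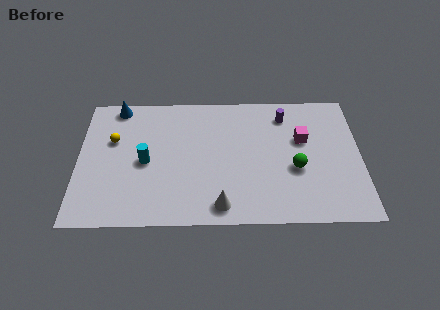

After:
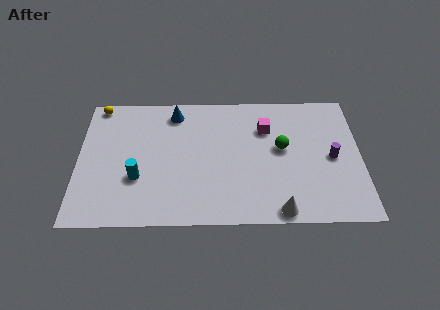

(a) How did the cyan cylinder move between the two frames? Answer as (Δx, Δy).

(-0.4, -1.1)

The cyan cylinder started near (3.5, 4.2) and ended near (3.1, 3.1).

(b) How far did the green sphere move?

1.6

The green sphere moved from about (11.3, 3.6) to (10.6, 5.0), a distance of √(0.7² + 1.4²) ≈ 1.6.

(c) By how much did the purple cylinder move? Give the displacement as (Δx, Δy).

(2.4, -3.0)

The purple cylinder was at about (10.8, 7.3) and moved to about (13.2, 4.3).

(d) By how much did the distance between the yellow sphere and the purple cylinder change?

+3.7

The distance was about 9.1 in the first image and 12.8 in the second, so they moved 3.7 units further apart.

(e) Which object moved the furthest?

the purple cylinder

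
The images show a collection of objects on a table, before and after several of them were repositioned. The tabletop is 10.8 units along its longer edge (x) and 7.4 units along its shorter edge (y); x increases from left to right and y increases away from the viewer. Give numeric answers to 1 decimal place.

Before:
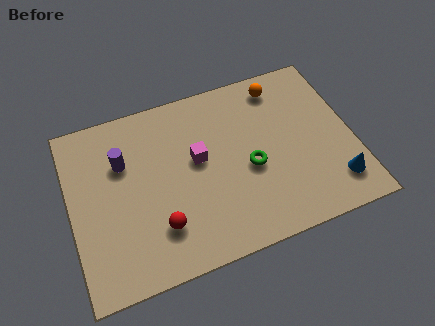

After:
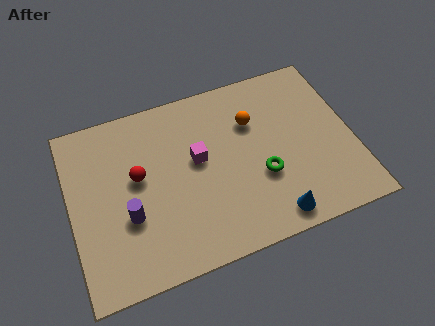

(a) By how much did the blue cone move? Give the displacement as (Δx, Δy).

(-2.5, -0.6)

The blue cone started near (9.9, 1.5) and ended near (7.4, 0.9).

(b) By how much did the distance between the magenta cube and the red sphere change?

-0.6

The distance was about 2.9 in the first image and 2.3 in the second, so they moved 0.6 units closer together.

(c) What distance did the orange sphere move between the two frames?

1.7

From (8.3, 6.3) to (7.1, 5.1), the orange sphere covered √(1.2² + 1.2²) ≈ 1.7 units.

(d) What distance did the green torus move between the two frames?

0.6

The green torus moved from about (6.8, 3.2) to (7.2, 2.7), a distance of √(0.4² + 0.5²) ≈ 0.6.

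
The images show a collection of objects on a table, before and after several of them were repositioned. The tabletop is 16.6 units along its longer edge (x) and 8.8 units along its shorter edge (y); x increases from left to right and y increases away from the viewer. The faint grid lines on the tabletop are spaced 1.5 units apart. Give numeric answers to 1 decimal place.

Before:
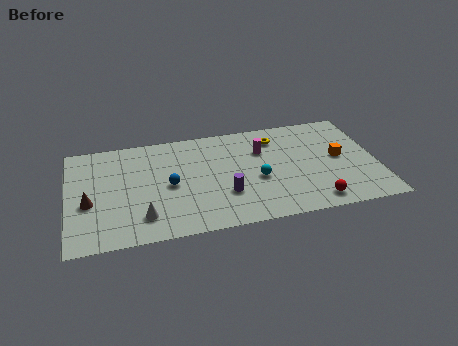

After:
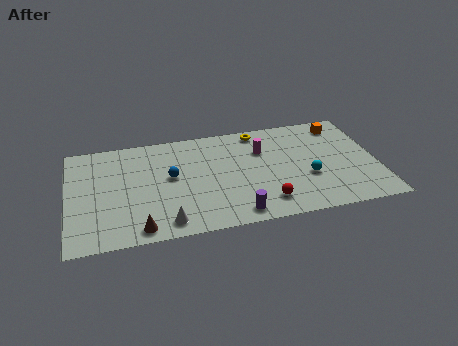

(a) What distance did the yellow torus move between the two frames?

1.2

From (11.3, 7.0) to (10.4, 7.8), the yellow torus covered √(0.9² + 0.8²) ≈ 1.2 units.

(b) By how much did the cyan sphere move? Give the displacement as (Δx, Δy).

(2.7, -0.4)

The cyan sphere was at about (10.1, 3.7) and moved to about (12.8, 3.3).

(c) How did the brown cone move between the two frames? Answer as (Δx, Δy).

(2.6, -2.6)

From the two frames, the brown cone sits at roughly (1.1, 3.6) before and (3.7, 1.0) after.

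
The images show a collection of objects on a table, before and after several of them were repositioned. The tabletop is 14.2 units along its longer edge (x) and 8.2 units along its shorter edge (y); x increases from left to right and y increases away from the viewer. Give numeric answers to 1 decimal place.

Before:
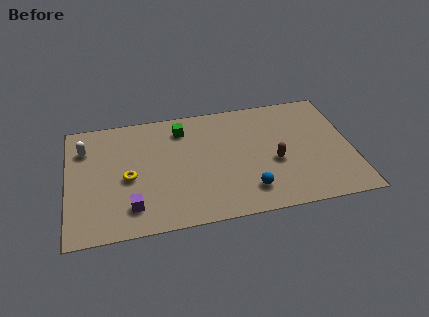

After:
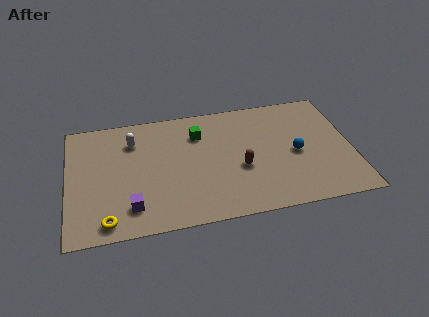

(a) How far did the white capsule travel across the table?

2.4

From (0.9, 6.1) to (3.3, 6.2), the white capsule covered √(2.4² + 0.1²) ≈ 2.4 units.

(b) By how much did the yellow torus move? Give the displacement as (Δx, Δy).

(-1.1, -2.7)

The yellow torus was at about (3.0, 3.7) and moved to about (1.9, 1.0).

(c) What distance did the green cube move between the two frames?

0.9

The green cube was near (5.8, 6.6) before and (6.6, 6.1) after, so it travelled √(0.8² + 0.5²) ≈ 0.9 units.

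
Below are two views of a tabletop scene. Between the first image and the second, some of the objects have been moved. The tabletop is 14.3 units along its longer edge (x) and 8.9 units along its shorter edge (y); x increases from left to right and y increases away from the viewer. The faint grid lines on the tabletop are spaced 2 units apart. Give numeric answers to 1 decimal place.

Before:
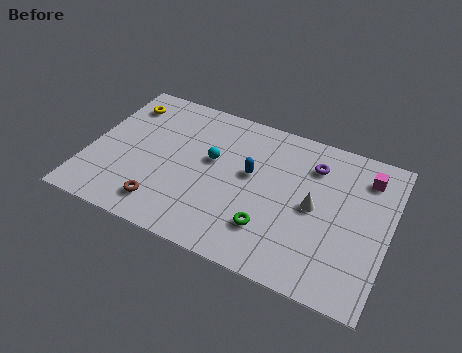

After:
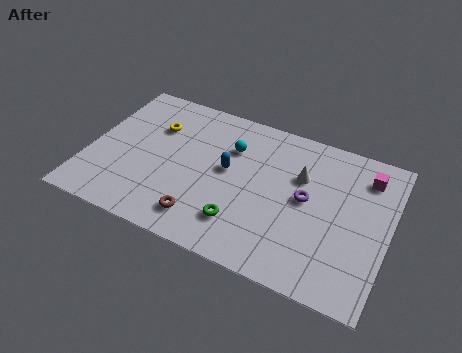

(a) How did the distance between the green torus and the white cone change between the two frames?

+1.7

They were about 2.8 units apart before and 4.5 after — 1.7 units further apart.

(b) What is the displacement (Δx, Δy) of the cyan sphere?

(0.8, 1.1)

The cyan sphere was at about (5.8, 5.2) and moved to about (6.6, 6.3).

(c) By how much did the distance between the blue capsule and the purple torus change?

+0.5

They were about 3.3 units apart before and 3.8 after — 0.5 units further apart.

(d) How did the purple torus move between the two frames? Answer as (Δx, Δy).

(-0.1, -2.1)

From the two frames, the purple torus sits at roughly (10.5, 6.8) before and (10.4, 4.7) after.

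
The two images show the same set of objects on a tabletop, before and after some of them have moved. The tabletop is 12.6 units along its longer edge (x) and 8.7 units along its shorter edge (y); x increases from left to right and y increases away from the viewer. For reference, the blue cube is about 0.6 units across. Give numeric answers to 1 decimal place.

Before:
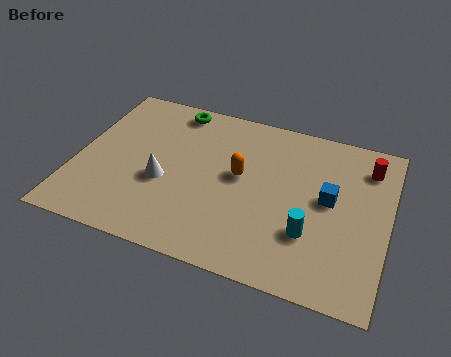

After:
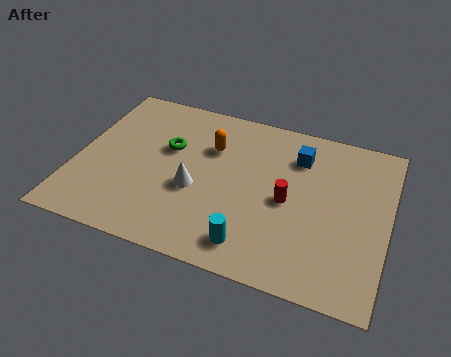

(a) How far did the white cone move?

1.3

From (3.6, 3.5) to (4.9, 3.5), the white cone covered √(1.3² + 0.0²) ≈ 1.3 units.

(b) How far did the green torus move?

2.3

The green torus was near (3.6, 7.7) before and (3.6, 5.4) after, so it travelled √(0.0² + 2.3²) ≈ 2.3 units.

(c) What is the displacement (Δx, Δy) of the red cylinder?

(-3.0, -2.8)

The red cylinder was at about (11.6, 6.9) and moved to about (8.6, 4.1).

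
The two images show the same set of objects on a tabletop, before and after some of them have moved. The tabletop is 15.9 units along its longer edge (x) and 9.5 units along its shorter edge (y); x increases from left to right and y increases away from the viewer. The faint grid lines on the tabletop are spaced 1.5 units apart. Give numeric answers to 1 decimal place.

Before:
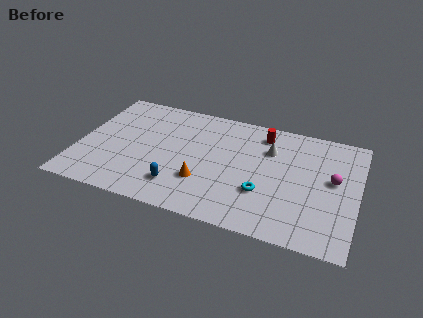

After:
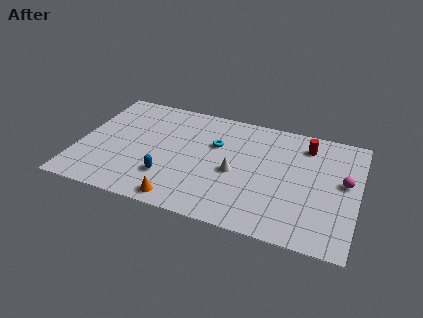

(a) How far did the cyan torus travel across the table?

4.3

The cyan torus moved from about (10.7, 3.1) to (7.7, 6.2), a distance of √(3.0² + 3.1²) ≈ 4.3.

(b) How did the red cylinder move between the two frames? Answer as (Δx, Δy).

(2.5, -0.2)

The red cylinder started near (10.3, 7.9) and ended near (12.8, 7.7).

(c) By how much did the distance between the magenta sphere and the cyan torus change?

+3.1

Before: roughly 4.4 units apart; after: 7.5. That's 3.1 units further apart.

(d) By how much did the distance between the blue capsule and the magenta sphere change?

+1.1

The distance was about 9.1 in the first image and 10.2 in the second, so they moved 1.1 units further apart.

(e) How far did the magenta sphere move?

0.6

The magenta sphere moved from about (14.5, 5.3) to (15.1, 5.3), a distance of √(0.6² + 0.0²) ≈ 0.6.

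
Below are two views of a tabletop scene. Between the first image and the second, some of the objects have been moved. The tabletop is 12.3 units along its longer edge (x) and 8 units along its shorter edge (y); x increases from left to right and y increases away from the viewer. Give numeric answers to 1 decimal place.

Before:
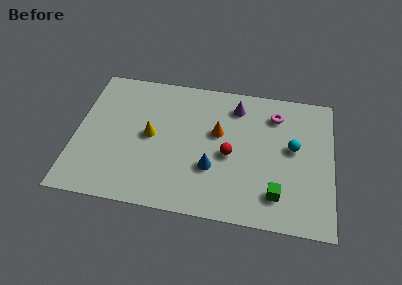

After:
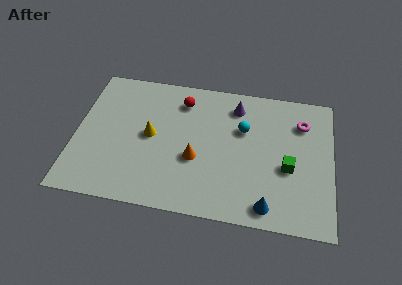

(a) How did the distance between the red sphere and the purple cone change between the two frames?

-0.3

Before: roughly 2.9 units apart; after: 2.6. That's 0.3 units closer together.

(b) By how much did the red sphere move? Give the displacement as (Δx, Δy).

(-2.4, 2.8)

From the two frames, the red sphere sits at roughly (7.4, 3.6) before and (5.0, 6.4) after.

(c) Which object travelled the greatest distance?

the red sphere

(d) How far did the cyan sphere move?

2.5

The cyan sphere moved from about (10.4, 4.5) to (8.0, 5.2), a distance of √(2.4² + 0.7²) ≈ 2.5.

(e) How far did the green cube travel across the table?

1.7

From (9.7, 1.7) to (10.2, 3.3), the green cube covered √(0.5² + 1.6²) ≈ 1.7 units.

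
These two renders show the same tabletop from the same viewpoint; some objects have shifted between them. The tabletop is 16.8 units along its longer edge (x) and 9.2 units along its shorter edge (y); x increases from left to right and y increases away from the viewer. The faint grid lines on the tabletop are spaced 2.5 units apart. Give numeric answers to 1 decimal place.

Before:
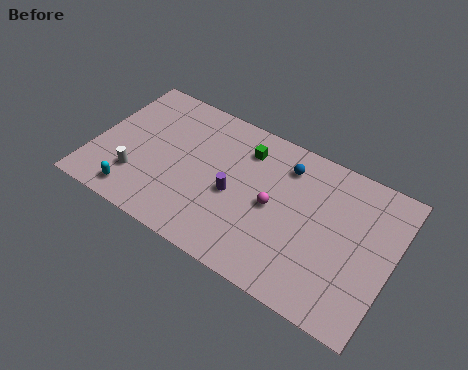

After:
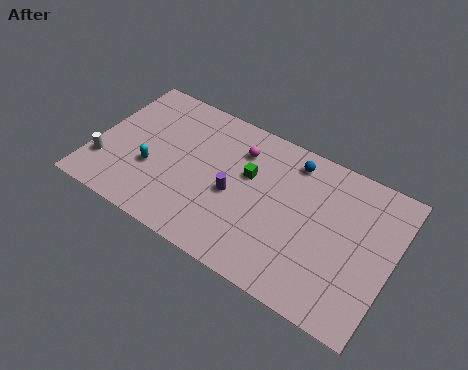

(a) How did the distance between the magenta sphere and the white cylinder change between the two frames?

+0.6

The distance was about 7.8 in the first image and 8.4 in the second, so they moved 0.6 units further apart.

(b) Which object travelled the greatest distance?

the magenta sphere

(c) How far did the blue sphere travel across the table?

0.6

From (10.5, 7.3) to (10.8, 7.8), the blue sphere covered √(0.3² + 0.5²) ≈ 0.6 units.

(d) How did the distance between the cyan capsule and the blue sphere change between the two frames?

-1.2

Before: roughly 9.8 units apart; after: 8.6. That's 1.2 units closer together.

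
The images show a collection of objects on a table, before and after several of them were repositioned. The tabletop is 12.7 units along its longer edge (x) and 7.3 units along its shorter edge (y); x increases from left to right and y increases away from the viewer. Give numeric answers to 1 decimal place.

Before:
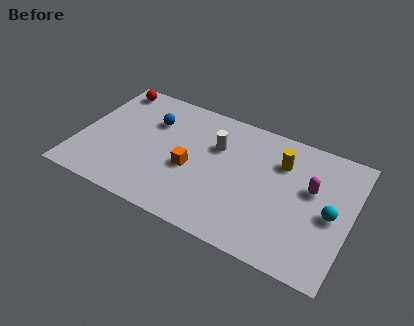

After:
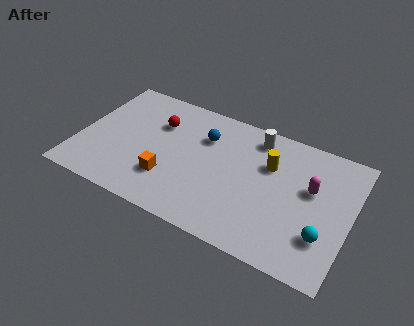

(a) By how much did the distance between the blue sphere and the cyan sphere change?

-2.1

The distance was about 8.8 in the first image and 6.7 in the second, so they moved 2.1 units closer together.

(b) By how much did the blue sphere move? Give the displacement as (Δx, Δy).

(2.5, 0.1)

The blue sphere was at about (3.2, 5.1) and moved to about (5.7, 5.2).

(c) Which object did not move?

the magenta capsule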